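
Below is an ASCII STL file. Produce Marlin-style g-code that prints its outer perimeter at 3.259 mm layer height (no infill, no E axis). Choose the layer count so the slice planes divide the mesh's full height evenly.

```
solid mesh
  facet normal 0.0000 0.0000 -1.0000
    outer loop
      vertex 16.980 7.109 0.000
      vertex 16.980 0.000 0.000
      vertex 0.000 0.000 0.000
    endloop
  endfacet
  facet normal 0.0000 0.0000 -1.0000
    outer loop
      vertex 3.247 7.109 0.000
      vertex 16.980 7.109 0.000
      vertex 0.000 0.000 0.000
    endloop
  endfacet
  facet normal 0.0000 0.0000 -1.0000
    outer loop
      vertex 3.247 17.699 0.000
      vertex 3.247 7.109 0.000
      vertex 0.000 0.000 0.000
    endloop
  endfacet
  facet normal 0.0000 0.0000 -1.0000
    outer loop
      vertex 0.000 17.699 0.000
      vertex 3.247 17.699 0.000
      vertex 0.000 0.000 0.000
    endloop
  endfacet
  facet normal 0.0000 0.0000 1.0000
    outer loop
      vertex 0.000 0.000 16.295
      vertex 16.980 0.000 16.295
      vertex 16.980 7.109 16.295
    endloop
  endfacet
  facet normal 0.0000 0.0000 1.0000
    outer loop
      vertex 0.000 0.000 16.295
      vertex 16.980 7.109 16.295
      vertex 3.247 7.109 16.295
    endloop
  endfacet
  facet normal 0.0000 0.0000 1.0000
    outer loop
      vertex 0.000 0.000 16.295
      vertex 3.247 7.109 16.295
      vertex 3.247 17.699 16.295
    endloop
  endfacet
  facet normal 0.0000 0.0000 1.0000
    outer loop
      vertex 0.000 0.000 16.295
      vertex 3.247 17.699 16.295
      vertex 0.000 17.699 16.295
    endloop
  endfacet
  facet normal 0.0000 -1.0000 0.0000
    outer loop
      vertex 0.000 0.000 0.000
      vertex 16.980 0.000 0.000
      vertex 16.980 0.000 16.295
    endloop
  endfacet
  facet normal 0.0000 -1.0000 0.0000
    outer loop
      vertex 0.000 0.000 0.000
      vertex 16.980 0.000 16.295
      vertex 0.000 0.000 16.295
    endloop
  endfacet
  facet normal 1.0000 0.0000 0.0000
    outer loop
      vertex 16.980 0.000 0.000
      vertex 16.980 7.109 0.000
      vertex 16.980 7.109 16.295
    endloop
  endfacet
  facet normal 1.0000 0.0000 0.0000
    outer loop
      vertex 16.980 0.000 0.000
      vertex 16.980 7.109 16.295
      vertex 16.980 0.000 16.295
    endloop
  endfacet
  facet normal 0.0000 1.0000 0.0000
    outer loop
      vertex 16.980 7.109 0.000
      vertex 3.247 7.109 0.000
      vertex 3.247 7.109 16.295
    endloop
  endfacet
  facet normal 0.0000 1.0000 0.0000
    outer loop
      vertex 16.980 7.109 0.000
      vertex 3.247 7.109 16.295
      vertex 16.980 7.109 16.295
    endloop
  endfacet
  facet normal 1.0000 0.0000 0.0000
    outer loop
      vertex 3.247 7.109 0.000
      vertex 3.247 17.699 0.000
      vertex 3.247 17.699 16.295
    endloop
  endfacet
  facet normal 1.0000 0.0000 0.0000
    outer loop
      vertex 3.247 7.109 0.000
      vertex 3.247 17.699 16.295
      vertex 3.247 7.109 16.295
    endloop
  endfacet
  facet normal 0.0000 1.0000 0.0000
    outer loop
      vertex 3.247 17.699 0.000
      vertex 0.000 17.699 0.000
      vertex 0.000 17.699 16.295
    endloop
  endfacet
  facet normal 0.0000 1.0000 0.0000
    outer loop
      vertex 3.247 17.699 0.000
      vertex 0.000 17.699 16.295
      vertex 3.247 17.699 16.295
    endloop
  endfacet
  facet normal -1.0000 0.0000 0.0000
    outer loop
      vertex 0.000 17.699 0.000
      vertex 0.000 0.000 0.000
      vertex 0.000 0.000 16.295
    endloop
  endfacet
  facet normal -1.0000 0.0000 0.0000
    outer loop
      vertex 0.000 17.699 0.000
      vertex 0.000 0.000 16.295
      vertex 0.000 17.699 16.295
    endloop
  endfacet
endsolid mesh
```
; perimeter-only toolpath
G21 ; units = mm
G90 ; absolute positioning
G28 ; home
; layer 1
G0 Z3.259
G0 X0.000 Y0.000
G1 X16.980 Y0.000
G1 X16.980 Y7.109
G1 X3.247 Y7.109
G1 X3.247 Y17.699
G1 X0.000 Y17.699
G1 X0.000 Y0.000
; layer 2
G0 Z6.518
G0 X0.000 Y0.000
G1 X16.980 Y0.000
G1 X16.980 Y7.109
G1 X3.247 Y7.109
G1 X3.247 Y17.699
G1 X0.000 Y17.699
G1 X0.000 Y0.000
; layer 3
G0 Z9.777
G0 X0.000 Y0.000
G1 X16.980 Y0.000
G1 X16.980 Y7.109
G1 X3.247 Y7.109
G1 X3.247 Y17.699
G1 X0.000 Y17.699
G1 X0.000 Y0.000
; layer 4
G0 Z13.036
G0 X0.000 Y0.000
G1 X16.980 Y0.000
G1 X16.980 Y7.109
G1 X3.247 Y7.109
G1 X3.247 Y17.699
G1 X0.000 Y17.699
G1 X0.000 Y0.000
; layer 5
G0 Z16.295
G0 X0.000 Y0.000
G1 X16.980 Y0.000
G1 X16.980 Y7.109
G1 X3.247 Y7.109
G1 X3.247 Y17.699
G1 X0.000 Y17.699
G1 X0.000 Y0.000
M2 ; end

The solid is an L-shaped prism: outer 17 × 17.7 mm, arm thicknesses ≈ 7.11 mm (horizontal) and 3.25 mm (vertical), extruded 16.3 mm in z. Slicing at Δz = 3.259 mm — 5 equal slices spanning the solid's height, so layer i sits at z = i·h/5 — gives 5 non-empty perimeters. Each is a 6-segment closed polygon; G0 lifts to the layer z and rapids to the start vertex, then G1 traces the edges.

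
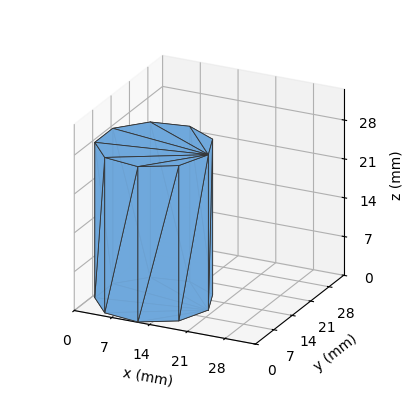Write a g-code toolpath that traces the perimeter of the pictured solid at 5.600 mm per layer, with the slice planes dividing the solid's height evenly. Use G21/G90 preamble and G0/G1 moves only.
Reading the render: the shape is a regular 9-sided prism (a cylinder approximated with 9 flat sides), circumscribed radius ≈ 10 mm, height ≈ 28 mm (dimensions read to the nearest mm from the axis ticks). For the g-code, the solid's height is divided into equal slices at the stated Δz and each level perimeter traced with G1 moves after a G0 lift.

; perimeter-only toolpath
G21 ; units = mm
G90 ; absolute positioning
G28 ; home
; layer 1
G0 Z5.600
G0 X20.000 Y10.000
G1 X17.660 Y16.428
G1 X11.736 Y19.848
G1 X5.000 Y18.660
G1 X0.603 Y13.420
G1 X0.603 Y6.580
G1 X5.000 Y1.340
G1 X11.736 Y0.152
G1 X17.660 Y3.572
G1 X20.000 Y10.000
; layer 2
G0 Z11.200
G0 X20.000 Y10.000
G1 X17.660 Y16.428
G1 X11.736 Y19.848
G1 X5.000 Y18.660
G1 X0.603 Y13.420
G1 X0.603 Y6.580
G1 X5.000 Y1.340
G1 X11.736 Y0.152
G1 X17.660 Y3.572
G1 X20.000 Y10.000
; layer 3
G0 Z16.800
G0 X20.000 Y10.000
G1 X17.660 Y16.428
G1 X11.736 Y19.848
G1 X5.000 Y18.660
G1 X0.603 Y13.420
G1 X0.603 Y6.580
G1 X5.000 Y1.340
G1 X11.736 Y0.152
G1 X17.660 Y3.572
G1 X20.000 Y10.000
; layer 4
G0 Z22.400
G0 X20.000 Y10.000
G1 X17.660 Y16.428
G1 X11.736 Y19.848
G1 X5.000 Y18.660
G1 X0.603 Y13.420
G1 X0.603 Y6.580
G1 X5.000 Y1.340
G1 X11.736 Y0.152
G1 X17.660 Y3.572
G1 X20.000 Y10.000
; layer 5
G0 Z28.000
G0 X20.000 Y10.000
G1 X17.660 Y16.428
G1 X11.736 Y19.848
G1 X5.000 Y18.660
G1 X0.603 Y13.420
G1 X0.603 Y6.580
G1 X5.000 Y1.340
G1 X11.736 Y0.152
G1 X17.660 Y3.572
G1 X20.000 Y10.000
M2 ; end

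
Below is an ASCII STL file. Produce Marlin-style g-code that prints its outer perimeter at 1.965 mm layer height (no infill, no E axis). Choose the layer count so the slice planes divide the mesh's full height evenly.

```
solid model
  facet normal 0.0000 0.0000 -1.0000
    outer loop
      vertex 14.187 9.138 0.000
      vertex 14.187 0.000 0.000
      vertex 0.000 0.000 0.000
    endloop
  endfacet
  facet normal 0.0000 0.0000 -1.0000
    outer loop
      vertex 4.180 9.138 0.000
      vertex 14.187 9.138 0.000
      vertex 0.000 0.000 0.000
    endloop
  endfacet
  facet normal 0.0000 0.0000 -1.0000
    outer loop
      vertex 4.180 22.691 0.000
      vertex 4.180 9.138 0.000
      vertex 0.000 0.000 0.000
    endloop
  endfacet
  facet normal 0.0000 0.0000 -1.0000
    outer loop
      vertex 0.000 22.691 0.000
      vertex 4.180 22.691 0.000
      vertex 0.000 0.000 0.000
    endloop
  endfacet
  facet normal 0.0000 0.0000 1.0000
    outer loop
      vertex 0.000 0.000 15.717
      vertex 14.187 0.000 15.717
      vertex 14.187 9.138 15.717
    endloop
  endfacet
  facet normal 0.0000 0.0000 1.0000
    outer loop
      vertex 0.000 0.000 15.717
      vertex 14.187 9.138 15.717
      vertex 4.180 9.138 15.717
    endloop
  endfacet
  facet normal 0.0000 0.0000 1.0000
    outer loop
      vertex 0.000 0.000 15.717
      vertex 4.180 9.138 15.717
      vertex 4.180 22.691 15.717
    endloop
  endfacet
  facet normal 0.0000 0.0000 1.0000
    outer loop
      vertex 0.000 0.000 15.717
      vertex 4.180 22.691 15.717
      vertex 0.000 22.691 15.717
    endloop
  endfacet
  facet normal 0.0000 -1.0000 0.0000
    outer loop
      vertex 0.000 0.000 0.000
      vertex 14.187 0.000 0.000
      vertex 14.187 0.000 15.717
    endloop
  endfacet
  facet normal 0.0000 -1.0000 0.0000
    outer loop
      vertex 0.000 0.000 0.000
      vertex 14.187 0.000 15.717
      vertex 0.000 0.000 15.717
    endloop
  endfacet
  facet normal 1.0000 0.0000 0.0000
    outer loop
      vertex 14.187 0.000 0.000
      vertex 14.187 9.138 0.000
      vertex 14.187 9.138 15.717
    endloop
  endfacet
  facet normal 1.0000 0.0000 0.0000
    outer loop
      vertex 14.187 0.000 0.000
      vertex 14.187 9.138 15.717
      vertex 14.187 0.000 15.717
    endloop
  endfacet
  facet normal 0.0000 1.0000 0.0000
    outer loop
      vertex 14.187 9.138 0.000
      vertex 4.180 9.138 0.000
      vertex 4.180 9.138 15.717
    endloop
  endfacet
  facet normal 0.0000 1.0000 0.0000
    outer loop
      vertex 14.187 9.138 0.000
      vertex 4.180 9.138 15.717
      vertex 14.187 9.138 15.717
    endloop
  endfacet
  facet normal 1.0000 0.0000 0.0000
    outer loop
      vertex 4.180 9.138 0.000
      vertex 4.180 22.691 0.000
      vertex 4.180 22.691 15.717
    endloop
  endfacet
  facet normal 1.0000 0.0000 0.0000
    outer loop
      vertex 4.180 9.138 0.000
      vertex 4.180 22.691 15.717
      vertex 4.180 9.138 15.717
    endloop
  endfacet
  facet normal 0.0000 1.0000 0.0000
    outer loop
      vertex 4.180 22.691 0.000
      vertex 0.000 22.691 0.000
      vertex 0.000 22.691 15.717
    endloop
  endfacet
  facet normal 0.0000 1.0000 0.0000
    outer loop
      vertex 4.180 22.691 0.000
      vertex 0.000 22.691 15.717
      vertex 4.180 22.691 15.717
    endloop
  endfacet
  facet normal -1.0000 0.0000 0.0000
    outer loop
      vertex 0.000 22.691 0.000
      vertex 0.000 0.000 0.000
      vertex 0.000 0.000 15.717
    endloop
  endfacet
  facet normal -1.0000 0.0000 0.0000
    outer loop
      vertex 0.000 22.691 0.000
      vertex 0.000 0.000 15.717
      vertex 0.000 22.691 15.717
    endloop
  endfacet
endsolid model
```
; perimeter-only toolpath
G21 ; units = mm
G90 ; absolute positioning
G28 ; home
; layer 1
G0 Z1.965
G0 X0.000 Y0.000
G1 X14.187 Y0.000
G1 X14.187 Y9.138
G1 X4.180 Y9.138
G1 X4.180 Y22.691
G1 X0.000 Y22.691
G1 X0.000 Y0.000
; layer 2
G0 Z3.929
G0 X0.000 Y0.000
G1 X14.187 Y0.000
G1 X14.187 Y9.138
G1 X4.180 Y9.138
G1 X4.180 Y22.691
G1 X0.000 Y22.691
G1 X0.000 Y0.000
; layer 3
G0 Z5.894
G0 X0.000 Y0.000
G1 X14.187 Y0.000
G1 X14.187 Y9.138
G1 X4.180 Y9.138
G1 X4.180 Y22.691
G1 X0.000 Y22.691
G1 X0.000 Y0.000
; layer 4
G0 Z7.859
G0 X0.000 Y0.000
G1 X14.187 Y0.000
G1 X14.187 Y9.138
G1 X4.180 Y9.138
G1 X4.180 Y22.691
G1 X0.000 Y22.691
G1 X0.000 Y0.000
; layer 5
G0 Z9.823
G0 X0.000 Y0.000
G1 X14.187 Y0.000
G1 X14.187 Y9.138
G1 X4.180 Y9.138
G1 X4.180 Y22.691
G1 X0.000 Y22.691
G1 X0.000 Y0.000
; layer 6
G0 Z11.788
G0 X0.000 Y0.000
G1 X14.187 Y0.000
G1 X14.187 Y9.138
G1 X4.180 Y9.138
G1 X4.180 Y22.691
G1 X0.000 Y22.691
G1 X0.000 Y0.000
; layer 7
G0 Z13.752
G0 X0.000 Y0.000
G1 X14.187 Y0.000
G1 X14.187 Y9.138
G1 X4.180 Y9.138
G1 X4.180 Y22.691
G1 X0.000 Y22.691
G1 X0.000 Y0.000
; layer 8
G0 Z15.717
G0 X0.000 Y0.000
G1 X14.187 Y0.000
G1 X14.187 Y9.138
G1 X4.180 Y9.138
G1 X4.180 Y22.691
G1 X0.000 Y22.691
G1 X0.000 Y0.000
M2 ; end

The solid is an L-shaped prism: outer 14.2 × 22.7 mm, arm thicknesses ≈ 9.14 mm (horizontal) and 4.18 mm (vertical), extruded 15.7 mm in z. Slicing at Δz = 1.965 mm — 8 equal slices spanning the solid's height, so layer i sits at z = i·h/8 — gives 8 non-empty perimeters. Each is a 6-segment closed polygon; G0 lifts to the layer z and rapids to the start vertex, then G1 traces the edges.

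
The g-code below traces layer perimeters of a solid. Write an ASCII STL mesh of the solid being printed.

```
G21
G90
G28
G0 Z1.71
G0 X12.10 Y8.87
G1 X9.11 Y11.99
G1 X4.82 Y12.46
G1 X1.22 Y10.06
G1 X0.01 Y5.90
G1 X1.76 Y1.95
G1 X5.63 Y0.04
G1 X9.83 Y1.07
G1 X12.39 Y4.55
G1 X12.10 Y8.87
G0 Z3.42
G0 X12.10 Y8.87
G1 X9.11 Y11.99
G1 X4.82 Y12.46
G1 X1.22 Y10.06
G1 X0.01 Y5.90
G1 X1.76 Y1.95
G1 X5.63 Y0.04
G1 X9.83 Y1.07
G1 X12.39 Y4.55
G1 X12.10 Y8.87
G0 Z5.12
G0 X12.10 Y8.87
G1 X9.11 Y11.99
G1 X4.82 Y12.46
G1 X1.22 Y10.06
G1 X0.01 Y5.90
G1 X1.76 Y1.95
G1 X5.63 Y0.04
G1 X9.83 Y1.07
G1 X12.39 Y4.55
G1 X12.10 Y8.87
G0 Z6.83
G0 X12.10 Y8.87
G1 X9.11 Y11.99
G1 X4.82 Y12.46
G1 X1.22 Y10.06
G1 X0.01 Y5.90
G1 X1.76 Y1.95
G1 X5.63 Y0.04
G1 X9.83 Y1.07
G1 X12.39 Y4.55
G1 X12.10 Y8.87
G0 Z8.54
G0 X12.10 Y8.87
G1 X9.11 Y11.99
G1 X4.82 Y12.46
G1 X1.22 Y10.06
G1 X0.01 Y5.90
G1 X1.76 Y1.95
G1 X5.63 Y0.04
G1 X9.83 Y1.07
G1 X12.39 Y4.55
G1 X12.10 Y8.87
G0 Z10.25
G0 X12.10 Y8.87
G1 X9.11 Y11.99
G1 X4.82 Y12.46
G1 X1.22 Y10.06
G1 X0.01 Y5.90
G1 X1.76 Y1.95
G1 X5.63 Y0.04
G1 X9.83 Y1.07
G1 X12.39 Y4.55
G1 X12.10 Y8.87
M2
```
solid part
  facet normal 0.0000 0.0000 -1.0000
    outer loop
      vertex 4.82 12.46 0.00
      vertex 9.11 11.99 0.00
      vertex 12.10 8.87 0.00
    endloop
  endfacet
  facet normal 0.0000 0.0000 -1.0000
    outer loop
      vertex 1.22 10.06 0.00
      vertex 4.82 12.46 0.00
      vertex 12.10 8.87 0.00
    endloop
  endfacet
  facet normal 0.0000 0.0000 -1.0000
    outer loop
      vertex 0.01 5.90 0.00
      vertex 1.22 10.06 0.00
      vertex 12.10 8.87 0.00
    endloop
  endfacet
  facet normal 0.0000 0.0000 -1.0000
    outer loop
      vertex 1.76 1.95 0.00
      vertex 0.01 5.90 0.00
      vertex 12.10 8.87 0.00
    endloop
  endfacet
  facet normal 0.0000 0.0000 -1.0000
    outer loop
      vertex 5.63 0.04 0.00
      vertex 1.76 1.95 0.00
      vertex 12.10 8.87 0.00
    endloop
  endfacet
  facet normal 0.0000 0.0000 -1.0000
    outer loop
      vertex 9.83 1.07 0.00
      vertex 5.63 0.04 0.00
      vertex 12.10 8.87 0.00
    endloop
  endfacet
  facet normal 0.0000 0.0000 -1.0000
    outer loop
      vertex 12.39 4.55 0.00
      vertex 9.83 1.07 0.00
      vertex 12.10 8.87 0.00
    endloop
  endfacet
  facet normal 0.0000 0.0000 1.0000
    outer loop
      vertex 12.10 8.87 10.25
      vertex 9.11 11.99 10.25
      vertex 4.82 12.46 10.25
    endloop
  endfacet
  facet normal 0.0000 0.0000 1.0000
    outer loop
      vertex 12.10 8.87 10.25
      vertex 4.82 12.46 10.25
      vertex 1.22 10.06 10.25
    endloop
  endfacet
  facet normal 0.0000 0.0000 1.0000
    outer loop
      vertex 12.10 8.87 10.25
      vertex 1.22 10.06 10.25
      vertex 0.01 5.90 10.25
    endloop
  endfacet
  facet normal 0.0000 0.0000 1.0000
    outer loop
      vertex 12.10 8.87 10.25
      vertex 0.01 5.90 10.25
      vertex 1.76 1.95 10.25
    endloop
  endfacet
  facet normal 0.0000 0.0000 1.0000
    outer loop
      vertex 12.10 8.87 10.25
      vertex 1.76 1.95 10.25
      vertex 5.63 0.04 10.25
    endloop
  endfacet
  facet normal 0.0000 0.0000 1.0000
    outer loop
      vertex 12.10 8.87 10.25
      vertex 5.63 0.04 10.25
      vertex 9.83 1.07 10.25
    endloop
  endfacet
  facet normal 0.0000 0.0000 1.0000
    outer loop
      vertex 12.10 8.87 10.25
      vertex 9.83 1.07 10.25
      vertex 12.39 4.55 10.25
    endloop
  endfacet
  facet normal 0.7220 0.6919 0.0000
    outer loop
      vertex 12.10 8.87 0.00
      vertex 9.11 11.99 0.00
      vertex 9.11 11.99 10.25
    endloop
  endfacet
  facet normal 0.7220 0.6919 0.0000
    outer loop
      vertex 12.10 8.87 0.00
      vertex 9.11 11.99 10.25
      vertex 12.10 8.87 10.25
    endloop
  endfacet
  facet normal 0.1089 0.9941 0.0000
    outer loop
      vertex 9.11 11.99 0.00
      vertex 4.82 12.46 0.00
      vertex 4.82 12.46 10.25
    endloop
  endfacet
  facet normal 0.1089 0.9941 0.0000
    outer loop
      vertex 9.11 11.99 0.00
      vertex 4.82 12.46 10.25
      vertex 9.11 11.99 10.25
    endloop
  endfacet
  facet normal -0.5547 0.8321 0.0000
    outer loop
      vertex 4.82 12.46 0.00
      vertex 1.22 10.06 0.00
      vertex 1.22 10.06 10.25
    endloop
  endfacet
  facet normal -0.5547 0.8321 0.0000
    outer loop
      vertex 4.82 12.46 0.00
      vertex 1.22 10.06 10.25
      vertex 4.82 12.46 10.25
    endloop
  endfacet
  facet normal -0.9602 0.2793 0.0000
    outer loop
      vertex 1.22 10.06 0.00
      vertex 0.01 5.90 0.00
      vertex 0.01 5.90 10.25
    endloop
  endfacet
  facet normal -0.9602 0.2793 0.0000
    outer loop
      vertex 1.22 10.06 0.00
      vertex 0.01 5.90 10.25
      vertex 1.22 10.06 10.25
    endloop
  endfacet
  facet normal -0.9143 -0.4051 0.0000
    outer loop
      vertex 0.01 5.90 0.00
      vertex 1.76 1.95 0.00
      vertex 1.76 1.95 10.25
    endloop
  endfacet
  facet normal -0.9143 -0.4051 0.0000
    outer loop
      vertex 0.01 5.90 0.00
      vertex 1.76 1.95 10.25
      vertex 0.01 5.90 10.25
    endloop
  endfacet
  facet normal -0.4426 -0.8967 0.0000
    outer loop
      vertex 1.76 1.95 0.00
      vertex 5.63 0.04 0.00
      vertex 5.63 0.04 10.25
    endloop
  endfacet
  facet normal -0.4426 -0.8967 0.0000
    outer loop
      vertex 1.76 1.95 0.00
      vertex 5.63 0.04 10.25
      vertex 1.76 1.95 10.25
    endloop
  endfacet
  facet normal 0.2382 -0.9712 0.0000
    outer loop
      vertex 5.63 0.04 0.00
      vertex 9.83 1.07 0.00
      vertex 9.83 1.07 10.25
    endloop
  endfacet
  facet normal 0.2382 -0.9712 0.0000
    outer loop
      vertex 5.63 0.04 0.00
      vertex 9.83 1.07 10.25
      vertex 5.63 0.04 10.25
    endloop
  endfacet
  facet normal 0.8055 -0.5926 0.0000
    outer loop
      vertex 9.83 1.07 0.00
      vertex 12.39 4.55 0.00
      vertex 12.39 4.55 10.25
    endloop
  endfacet
  facet normal 0.8055 -0.5926 0.0000
    outer loop
      vertex 9.83 1.07 0.00
      vertex 12.39 4.55 10.25
      vertex 9.83 1.07 10.25
    endloop
  endfacet
  facet normal 0.9978 0.0670 0.0000
    outer loop
      vertex 12.39 4.55 0.00
      vertex 12.10 8.87 0.00
      vertex 12.10 8.87 10.25
    endloop
  endfacet
  facet normal 0.9978 0.0670 0.0000
    outer loop
      vertex 12.39 4.55 0.00
      vertex 12.10 8.87 10.25
      vertex 12.39 4.55 10.25
    endloop
  endfacet
endsolid part

The G0 Z moves step by Δz≈1.71 mm. Every layer's G1 loop is the same polygon, so the solid is a straight extrusion of it from z=0 to z≈10.2. Closing with flat bottom and top caps and triangulating gives 32 facets — a regular 9-sided prism (a cylinder approximated with 9 flat sides), circumscribed radius ≈ 6.32 mm, height ≈ 10.2 mm.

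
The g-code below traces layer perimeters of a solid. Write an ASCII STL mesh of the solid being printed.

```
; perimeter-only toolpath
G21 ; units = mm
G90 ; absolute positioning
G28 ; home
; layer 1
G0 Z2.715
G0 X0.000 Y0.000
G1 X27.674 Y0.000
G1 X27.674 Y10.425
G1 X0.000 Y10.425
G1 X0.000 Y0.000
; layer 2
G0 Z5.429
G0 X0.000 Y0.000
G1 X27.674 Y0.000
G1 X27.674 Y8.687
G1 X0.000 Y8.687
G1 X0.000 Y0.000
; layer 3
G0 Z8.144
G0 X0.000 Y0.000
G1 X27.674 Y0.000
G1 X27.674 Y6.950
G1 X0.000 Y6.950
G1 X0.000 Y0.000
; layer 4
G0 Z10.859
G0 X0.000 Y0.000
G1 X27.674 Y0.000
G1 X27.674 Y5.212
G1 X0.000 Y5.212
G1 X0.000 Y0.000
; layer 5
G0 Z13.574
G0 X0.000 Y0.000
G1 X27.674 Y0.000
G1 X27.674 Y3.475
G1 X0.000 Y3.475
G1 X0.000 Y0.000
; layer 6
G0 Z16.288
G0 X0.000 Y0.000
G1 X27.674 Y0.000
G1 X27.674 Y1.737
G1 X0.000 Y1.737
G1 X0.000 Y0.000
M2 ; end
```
solid part
  facet normal 0.0000 0.0000 -1.0000
    outer loop
      vertex 27.674 12.162 0.000
      vertex 27.674 0.000 0.000
      vertex 0.000 0.000 0.000
    endloop
  endfacet
  facet normal 0.0000 0.0000 -1.0000
    outer loop
      vertex 0.000 12.162 0.000
      vertex 27.674 12.162 0.000
      vertex 0.000 0.000 0.000
    endloop
  endfacet
  facet normal 0.0000 -1.0000 0.0000
    outer loop
      vertex 0.000 0.000 0.000
      vertex 27.674 0.000 0.000
      vertex 27.674 0.000 19.003
    endloop
  endfacet
  facet normal 0.0000 -1.0000 0.0000
    outer loop
      vertex 0.000 0.000 0.000
      vertex 27.674 0.000 19.003
      vertex 0.000 0.000 19.003
    endloop
  endfacet
  facet normal 0.0000 0.8423 0.5391
    outer loop
      vertex 0.000 0.000 19.003
      vertex 27.674 0.000 19.003
      vertex 27.674 12.162 0.000
    endloop
  endfacet
  facet normal 0.0000 0.8423 0.5391
    outer loop
      vertex 0.000 0.000 19.003
      vertex 27.674 12.162 0.000
      vertex 0.000 12.162 0.000
    endloop
  endfacet
  facet normal -1.0000 0.0000 0.0000
    outer loop
      vertex 0.000 0.000 19.003
      vertex 0.000 12.162 0.000
      vertex 0.000 0.000 0.000
    endloop
  endfacet
  facet normal 1.0000 0.0000 0.0000
    outer loop
      vertex 27.674 0.000 0.000
      vertex 27.674 12.162 0.000
      vertex 27.674 0.000 19.003
    endloop
  endfacet
endsolid part

The G0 Z moves step by Δz≈2.715 mm. The G1 loops shrink linearly with z, so the solid tapers from its base footprint up to z≈19. Closing with a flat bottom cap and the tapered top and triangulating gives 8 facets — a wedge (ramp): 27.7 × 12.2 mm base, rising to 19 mm along the y=0 edge and sloping linearly to z=0 at y=12.2.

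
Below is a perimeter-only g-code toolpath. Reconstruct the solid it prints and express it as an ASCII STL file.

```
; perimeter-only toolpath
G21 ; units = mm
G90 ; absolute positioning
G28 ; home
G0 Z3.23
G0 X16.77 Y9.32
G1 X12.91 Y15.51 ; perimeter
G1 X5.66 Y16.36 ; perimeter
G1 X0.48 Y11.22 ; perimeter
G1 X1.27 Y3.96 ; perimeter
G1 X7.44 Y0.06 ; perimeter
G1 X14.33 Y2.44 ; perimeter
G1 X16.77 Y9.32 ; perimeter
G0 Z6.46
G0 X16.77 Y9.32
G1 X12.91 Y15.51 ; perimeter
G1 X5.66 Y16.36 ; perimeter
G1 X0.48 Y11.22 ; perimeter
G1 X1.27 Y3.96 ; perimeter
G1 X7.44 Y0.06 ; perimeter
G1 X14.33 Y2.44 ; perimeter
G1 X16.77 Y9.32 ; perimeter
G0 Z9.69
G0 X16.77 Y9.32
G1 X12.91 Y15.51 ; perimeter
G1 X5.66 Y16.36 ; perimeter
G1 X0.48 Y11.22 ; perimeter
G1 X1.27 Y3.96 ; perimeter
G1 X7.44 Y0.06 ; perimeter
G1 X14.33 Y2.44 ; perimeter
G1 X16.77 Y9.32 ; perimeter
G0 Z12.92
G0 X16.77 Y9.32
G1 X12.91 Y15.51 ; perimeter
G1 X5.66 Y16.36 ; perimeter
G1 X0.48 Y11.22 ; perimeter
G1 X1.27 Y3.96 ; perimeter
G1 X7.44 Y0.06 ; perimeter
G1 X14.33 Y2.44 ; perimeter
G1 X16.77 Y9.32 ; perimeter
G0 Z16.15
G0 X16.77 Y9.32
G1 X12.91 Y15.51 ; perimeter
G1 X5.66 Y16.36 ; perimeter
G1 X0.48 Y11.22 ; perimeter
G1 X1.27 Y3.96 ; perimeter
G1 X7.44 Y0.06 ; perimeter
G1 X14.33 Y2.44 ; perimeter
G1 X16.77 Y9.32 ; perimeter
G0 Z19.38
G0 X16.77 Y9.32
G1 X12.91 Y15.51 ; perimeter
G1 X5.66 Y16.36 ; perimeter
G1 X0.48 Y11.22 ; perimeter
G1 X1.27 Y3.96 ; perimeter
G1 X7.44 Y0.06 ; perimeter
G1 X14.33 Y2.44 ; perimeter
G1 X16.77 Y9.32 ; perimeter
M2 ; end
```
solid part
  facet normal 0.0000 0.0000 -1.0000
    outer loop
      vertex 5.66 16.36 0.00
      vertex 12.91 15.51 0.00
      vertex 16.77 9.32 0.00
    endloop
  endfacet
  facet normal 0.0000 0.0000 -1.0000
    outer loop
      vertex 0.48 11.22 0.00
      vertex 5.66 16.36 0.00
      vertex 16.77 9.32 0.00
    endloop
  endfacet
  facet normal 0.0000 0.0000 -1.0000
    outer loop
      vertex 1.27 3.96 0.00
      vertex 0.48 11.22 0.00
      vertex 16.77 9.32 0.00
    endloop
  endfacet
  facet normal 0.0000 0.0000 -1.0000
    outer loop
      vertex 7.44 0.06 0.00
      vertex 1.27 3.96 0.00
      vertex 16.77 9.32 0.00
    endloop
  endfacet
  facet normal 0.0000 0.0000 -1.0000
    outer loop
      vertex 14.33 2.44 0.00
      vertex 7.44 0.06 0.00
      vertex 16.77 9.32 0.00
    endloop
  endfacet
  facet normal 0.0000 0.0000 1.0000
    outer loop
      vertex 16.77 9.32 19.38
      vertex 12.91 15.51 19.38
      vertex 5.66 16.36 19.38
    endloop
  endfacet
  facet normal 0.0000 0.0000 1.0000
    outer loop
      vertex 16.77 9.32 19.38
      vertex 5.66 16.36 19.38
      vertex 0.48 11.22 19.38
    endloop
  endfacet
  facet normal 0.0000 0.0000 1.0000
    outer loop
      vertex 16.77 9.32 19.38
      vertex 0.48 11.22 19.38
      vertex 1.27 3.96 19.38
    endloop
  endfacet
  facet normal 0.0000 0.0000 1.0000
    outer loop
      vertex 16.77 9.32 19.38
      vertex 1.27 3.96 19.38
      vertex 7.44 0.06 19.38
    endloop
  endfacet
  facet normal 0.0000 0.0000 1.0000
    outer loop
      vertex 16.77 9.32 19.38
      vertex 7.44 0.06 19.38
      vertex 14.33 2.44 19.38
    endloop
  endfacet
  facet normal 0.8485 0.5291 0.0000
    outer loop
      vertex 16.77 9.32 0.00
      vertex 12.91 15.51 0.00
      vertex 12.91 15.51 19.38
    endloop
  endfacet
  facet normal 0.8485 0.5291 0.0000
    outer loop
      vertex 16.77 9.32 0.00
      vertex 12.91 15.51 19.38
      vertex 16.77 9.32 19.38
    endloop
  endfacet
  facet normal 0.1164 0.9932 0.0000
    outer loop
      vertex 12.91 15.51 0.00
      vertex 5.66 16.36 0.00
      vertex 5.66 16.36 19.38
    endloop
  endfacet
  facet normal 0.1164 0.9932 0.0000
    outer loop
      vertex 12.91 15.51 0.00
      vertex 5.66 16.36 19.38
      vertex 12.91 15.51 19.38
    endloop
  endfacet
  facet normal -0.7044 0.7098 0.0000
    outer loop
      vertex 5.66 16.36 0.00
      vertex 0.48 11.22 0.00
      vertex 0.48 11.22 19.38
    endloop
  endfacet
  facet normal -0.7044 0.7098 0.0000
    outer loop
      vertex 5.66 16.36 0.00
      vertex 0.48 11.22 19.38
      vertex 5.66 16.36 19.38
    endloop
  endfacet
  facet normal -0.9941 -0.1082 0.0000
    outer loop
      vertex 0.48 11.22 0.00
      vertex 1.27 3.96 0.00
      vertex 1.27 3.96 19.38
    endloop
  endfacet
  facet normal -0.9941 -0.1082 0.0000
    outer loop
      vertex 0.48 11.22 0.00
      vertex 1.27 3.96 19.38
      vertex 0.48 11.22 19.38
    endloop
  endfacet
  facet normal -0.5343 -0.8453 0.0000
    outer loop
      vertex 1.27 3.96 0.00
      vertex 7.44 0.06 0.00
      vertex 7.44 0.06 19.38
    endloop
  endfacet
  facet normal -0.5343 -0.8453 0.0000
    outer loop
      vertex 1.27 3.96 0.00
      vertex 7.44 0.06 19.38
      vertex 1.27 3.96 19.38
    endloop
  endfacet
  facet normal 0.3265 -0.9452 0.0000
    outer loop
      vertex 7.44 0.06 0.00
      vertex 14.33 2.44 0.00
      vertex 14.33 2.44 19.38
    endloop
  endfacet
  facet normal 0.3265 -0.9452 0.0000
    outer loop
      vertex 7.44 0.06 0.00
      vertex 14.33 2.44 19.38
      vertex 7.44 0.06 19.38
    endloop
  endfacet
  facet normal 0.9425 -0.3343 0.0000
    outer loop
      vertex 14.33 2.44 0.00
      vertex 16.77 9.32 0.00
      vertex 16.77 9.32 19.38
    endloop
  endfacet
  facet normal 0.9425 -0.3343 0.0000
    outer loop
      vertex 14.33 2.44 0.00
      vertex 16.77 9.32 19.38
      vertex 14.33 2.44 19.38
    endloop
  endfacet
endsolid part

The G0 Z moves step by Δz≈3.23 mm. Every layer's G1 loop is the same polygon, so the solid is a straight extrusion of it from z=0 to z≈19.4. Closing with flat bottom and top caps and triangulating gives 24 facets — a regular 7-sided prism (a cylinder approximated with 7 flat sides), circumscribed radius ≈ 8.41 mm, height ≈ 19.4 mm.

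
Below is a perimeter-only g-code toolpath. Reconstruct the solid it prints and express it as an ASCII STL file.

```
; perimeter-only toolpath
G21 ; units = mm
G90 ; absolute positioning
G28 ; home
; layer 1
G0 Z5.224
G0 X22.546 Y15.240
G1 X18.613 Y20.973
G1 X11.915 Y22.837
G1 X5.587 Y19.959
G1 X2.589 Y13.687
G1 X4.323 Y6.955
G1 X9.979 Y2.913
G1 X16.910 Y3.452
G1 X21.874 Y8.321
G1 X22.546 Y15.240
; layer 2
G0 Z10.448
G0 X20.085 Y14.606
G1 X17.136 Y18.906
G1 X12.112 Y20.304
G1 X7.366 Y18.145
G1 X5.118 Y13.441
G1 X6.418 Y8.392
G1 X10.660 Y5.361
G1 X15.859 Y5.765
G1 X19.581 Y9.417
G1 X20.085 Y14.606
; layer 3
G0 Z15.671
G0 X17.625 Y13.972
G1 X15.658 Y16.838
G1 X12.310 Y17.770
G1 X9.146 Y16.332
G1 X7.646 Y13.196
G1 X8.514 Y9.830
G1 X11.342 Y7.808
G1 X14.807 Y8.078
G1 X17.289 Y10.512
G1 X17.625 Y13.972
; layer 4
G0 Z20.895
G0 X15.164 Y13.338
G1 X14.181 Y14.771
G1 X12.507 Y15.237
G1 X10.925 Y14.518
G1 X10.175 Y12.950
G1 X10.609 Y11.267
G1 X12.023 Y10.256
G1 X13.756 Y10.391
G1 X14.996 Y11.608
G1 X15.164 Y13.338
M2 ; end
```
solid part
  facet normal 0.0000 0.0000 -1.0000
    outer loop
      vertex 11.718 25.370 0.000
      vertex 20.090 23.040 0.000
      vertex 25.006 15.874 0.000
    endloop
  endfacet
  facet normal 0.0000 0.0000 -1.0000
    outer loop
      vertex 3.808 21.773 0.000
      vertex 11.718 25.370 0.000
      vertex 25.006 15.874 0.000
    endloop
  endfacet
  facet normal 0.0000 0.0000 -1.0000
    outer loop
      vertex 0.060 13.933 0.000
      vertex 3.808 21.773 0.000
      vertex 25.006 15.874 0.000
    endloop
  endfacet
  facet normal 0.0000 0.0000 -1.0000
    outer loop
      vertex 2.228 5.518 0.000
      vertex 0.060 13.933 0.000
      vertex 25.006 15.874 0.000
    endloop
  endfacet
  facet normal 0.0000 0.0000 -1.0000
    outer loop
      vertex 9.298 0.465 0.000
      vertex 2.228 5.518 0.000
      vertex 25.006 15.874 0.000
    endloop
  endfacet
  facet normal 0.0000 0.0000 -1.0000
    outer loop
      vertex 17.962 1.139 0.000
      vertex 9.298 0.465 0.000
      vertex 25.006 15.874 0.000
    endloop
  endfacet
  facet normal 0.0000 0.0000 -1.0000
    outer loop
      vertex 24.166 7.225 0.000
      vertex 17.962 1.139 0.000
      vertex 25.006 15.874 0.000
    endloop
  endfacet
  facet normal 0.7500 0.5145 0.4157
    outer loop
      vertex 25.006 15.874 0.000
      vertex 20.090 23.040 0.000
      vertex 12.704 12.704 26.119
    endloop
  endfacet
  facet normal 0.2439 0.8762 0.4157
    outer loop
      vertex 20.090 23.040 0.000
      vertex 11.718 25.370 0.000
      vertex 12.704 12.704 26.119
    endloop
  endfacet
  facet normal -0.3765 0.8279 0.4157
    outer loop
      vertex 11.718 25.370 0.000
      vertex 3.808 21.773 0.000
      vertex 12.704 12.704 26.119
    endloop
  endfacet
  facet normal -0.8206 0.3923 0.4157
    outer loop
      vertex 3.808 21.773 0.000
      vertex 0.060 13.933 0.000
      vertex 12.704 12.704 26.119
    endloop
  endfacet
  facet normal -0.8807 -0.2269 0.4157
    outer loop
      vertex 0.060 13.933 0.000
      vertex 2.228 5.518 0.000
      vertex 12.704 12.704 26.119
    endloop
  endfacet
  facet normal -0.5288 -0.7399 0.4157
    outer loop
      vertex 2.228 5.518 0.000
      vertex 9.298 0.465 0.000
      vertex 12.704 12.704 26.119
    endloop
  endfacet
  facet normal 0.0705 -0.9068 0.4157
    outer loop
      vertex 9.298 0.465 0.000
      vertex 17.962 1.139 0.000
      vertex 12.704 12.704 26.119
    endloop
  endfacet
  facet normal 0.6369 -0.6493 0.4157
    outer loop
      vertex 17.962 1.139 0.000
      vertex 24.166 7.225 0.000
      vertex 12.704 12.704 26.119
    endloop
  endfacet
  facet normal 0.9052 -0.0879 0.4157
    outer loop
      vertex 24.166 7.225 0.000
      vertex 25.006 15.874 0.000
      vertex 12.704 12.704 26.119
    endloop
  endfacet
endsolid part

The G0 Z moves step by Δz≈5.224 mm. The G1 loops shrink linearly with z, so the solid tapers from its base footprint up to z≈26.1. Closing with a flat bottom cap and the tapered top and triangulating gives 16 facets — a regular 9-sided pyramid, base circumscribed radius ≈ 12.7 mm, apex at z ≈ 26.1 mm.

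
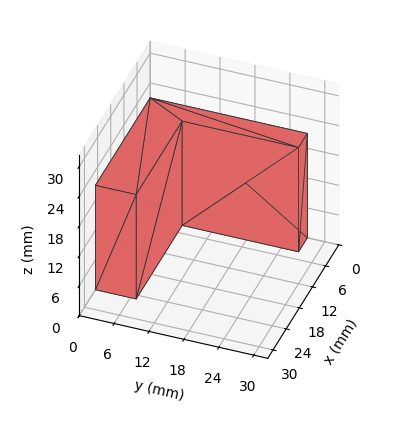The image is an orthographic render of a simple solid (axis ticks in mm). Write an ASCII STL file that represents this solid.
Reading the render: the shape is an L-shaped prism: outer 25 × 27 mm, arm thicknesses ≈ 7 mm (horizontal) and 4 mm (vertical), extruded 21 mm in z (dimensions read to the nearest mm from the axis ticks). For the STL, each face is triangulated and given an outward normal.

solid part
  facet normal 0.0000 0.0000 -1.0000
    outer loop
      vertex 25.00 7.00 0.00
      vertex 25.00 0.00 0.00
      vertex 0.00 0.00 0.00
    endloop
  endfacet
  facet normal 0.0000 0.0000 -1.0000
    outer loop
      vertex 4.00 7.00 0.00
      vertex 25.00 7.00 0.00
      vertex 0.00 0.00 0.00
    endloop
  endfacet
  facet normal 0.0000 0.0000 -1.0000
    outer loop
      vertex 4.00 27.00 0.00
      vertex 4.00 7.00 0.00
      vertex 0.00 0.00 0.00
    endloop
  endfacet
  facet normal 0.0000 0.0000 -1.0000
    outer loop
      vertex 0.00 27.00 0.00
      vertex 4.00 27.00 0.00
      vertex 0.00 0.00 0.00
    endloop
  endfacet
  facet normal 0.0000 0.0000 1.0000
    outer loop
      vertex 0.00 0.00 21.00
      vertex 25.00 0.00 21.00
      vertex 25.00 7.00 21.00
    endloop
  endfacet
  facet normal 0.0000 0.0000 1.0000
    outer loop
      vertex 0.00 0.00 21.00
      vertex 25.00 7.00 21.00
      vertex 4.00 7.00 21.00
    endloop
  endfacet
  facet normal 0.0000 0.0000 1.0000
    outer loop
      vertex 0.00 0.00 21.00
      vertex 4.00 7.00 21.00
      vertex 4.00 27.00 21.00
    endloop
  endfacet
  facet normal 0.0000 0.0000 1.0000
    outer loop
      vertex 0.00 0.00 21.00
      vertex 4.00 27.00 21.00
      vertex 0.00 27.00 21.00
    endloop
  endfacet
  facet normal 0.0000 -1.0000 0.0000
    outer loop
      vertex 0.00 0.00 0.00
      vertex 25.00 0.00 0.00
      vertex 25.00 0.00 21.00
    endloop
  endfacet
  facet normal 0.0000 -1.0000 0.0000
    outer loop
      vertex 0.00 0.00 0.00
      vertex 25.00 0.00 21.00
      vertex 0.00 0.00 21.00
    endloop
  endfacet
  facet normal 1.0000 0.0000 0.0000
    outer loop
      vertex 25.00 0.00 0.00
      vertex 25.00 7.00 0.00
      vertex 25.00 7.00 21.00
    endloop
  endfacet
  facet normal 1.0000 0.0000 0.0000
    outer loop
      vertex 25.00 0.00 0.00
      vertex 25.00 7.00 21.00
      vertex 25.00 0.00 21.00
    endloop
  endfacet
  facet normal 0.0000 1.0000 0.0000
    outer loop
      vertex 25.00 7.00 0.00
      vertex 4.00 7.00 0.00
      vertex 4.00 7.00 21.00
    endloop
  endfacet
  facet normal 0.0000 1.0000 0.0000
    outer loop
      vertex 25.00 7.00 0.00
      vertex 4.00 7.00 21.00
      vertex 25.00 7.00 21.00
    endloop
  endfacet
  facet normal 1.0000 0.0000 0.0000
    outer loop
      vertex 4.00 7.00 0.00
      vertex 4.00 27.00 0.00
      vertex 4.00 27.00 21.00
    endloop
  endfacet
  facet normal 1.0000 0.0000 0.0000
    outer loop
      vertex 4.00 7.00 0.00
      vertex 4.00 27.00 21.00
      vertex 4.00 7.00 21.00
    endloop
  endfacet
  facet normal 0.0000 1.0000 0.0000
    outer loop
      vertex 4.00 27.00 0.00
      vertex 0.00 27.00 0.00
      vertex 0.00 27.00 21.00
    endloop
  endfacet
  facet normal 0.0000 1.0000 0.0000
    outer loop
      vertex 4.00 27.00 0.00
      vertex 0.00 27.00 21.00
      vertex 4.00 27.00 21.00
    endloop
  endfacet
  facet normal -1.0000 0.0000 0.0000
    outer loop
      vertex 0.00 27.00 0.00
      vertex 0.00 0.00 0.00
      vertex 0.00 0.00 21.00
    endloop
  endfacet
  facet normal -1.0000 0.0000 0.0000
    outer loop
      vertex 0.00 27.00 0.00
      vertex 0.00 0.00 21.00
      vertex 0.00 27.00 21.00
    endloop
  endfacet
endsolid part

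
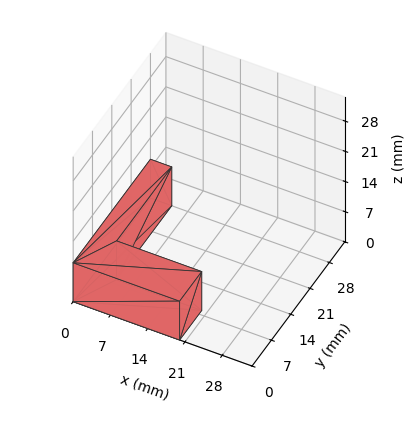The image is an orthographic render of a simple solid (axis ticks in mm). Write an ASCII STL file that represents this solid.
Reading the render: the shape is an L-shaped prism: outer 20 × 28 mm, arm thicknesses ≈ 8 mm (horizontal) and 4 mm (vertical), extruded 9 mm in z (dimensions read to the nearest mm from the axis ticks). For the STL, each face is triangulated and given an outward normal.

solid part
  facet normal 0.0000 0.0000 -1.0000
    outer loop
      vertex 20.000 8.000 0.000
      vertex 20.000 0.000 0.000
      vertex 0.000 0.000 0.000
    endloop
  endfacet
  facet normal 0.0000 0.0000 -1.0000
    outer loop
      vertex 4.000 8.000 0.000
      vertex 20.000 8.000 0.000
      vertex 0.000 0.000 0.000
    endloop
  endfacet
  facet normal 0.0000 0.0000 -1.0000
    outer loop
      vertex 4.000 28.000 0.000
      vertex 4.000 8.000 0.000
      vertex 0.000 0.000 0.000
    endloop
  endfacet
  facet normal 0.0000 0.0000 -1.0000
    outer loop
      vertex 0.000 28.000 0.000
      vertex 4.000 28.000 0.000
      vertex 0.000 0.000 0.000
    endloop
  endfacet
  facet normal 0.0000 0.0000 1.0000
    outer loop
      vertex 0.000 0.000 9.000
      vertex 20.000 0.000 9.000
      vertex 20.000 8.000 9.000
    endloop
  endfacet
  facet normal 0.0000 0.0000 1.0000
    outer loop
      vertex 0.000 0.000 9.000
      vertex 20.000 8.000 9.000
      vertex 4.000 8.000 9.000
    endloop
  endfacet
  facet normal 0.0000 0.0000 1.0000
    outer loop
      vertex 0.000 0.000 9.000
      vertex 4.000 8.000 9.000
      vertex 4.000 28.000 9.000
    endloop
  endfacet
  facet normal 0.0000 0.0000 1.0000
    outer loop
      vertex 0.000 0.000 9.000
      vertex 4.000 28.000 9.000
      vertex 0.000 28.000 9.000
    endloop
  endfacet
  facet normal 0.0000 -1.0000 0.0000
    outer loop
      vertex 0.000 0.000 0.000
      vertex 20.000 0.000 0.000
      vertex 20.000 0.000 9.000
    endloop
  endfacet
  facet normal 0.0000 -1.0000 0.0000
    outer loop
      vertex 0.000 0.000 0.000
      vertex 20.000 0.000 9.000
      vertex 0.000 0.000 9.000
    endloop
  endfacet
  facet normal 1.0000 0.0000 0.0000
    outer loop
      vertex 20.000 0.000 0.000
      vertex 20.000 8.000 0.000
      vertex 20.000 8.000 9.000
    endloop
  endfacet
  facet normal 1.0000 0.0000 0.0000
    outer loop
      vertex 20.000 0.000 0.000
      vertex 20.000 8.000 9.000
      vertex 20.000 0.000 9.000
    endloop
  endfacet
  facet normal 0.0000 1.0000 0.0000
    outer loop
      vertex 20.000 8.000 0.000
      vertex 4.000 8.000 0.000
      vertex 4.000 8.000 9.000
    endloop
  endfacet
  facet normal 0.0000 1.0000 0.0000
    outer loop
      vertex 20.000 8.000 0.000
      vertex 4.000 8.000 9.000
      vertex 20.000 8.000 9.000
    endloop
  endfacet
  facet normal 1.0000 0.0000 0.0000
    outer loop
      vertex 4.000 8.000 0.000
      vertex 4.000 28.000 0.000
      vertex 4.000 28.000 9.000
    endloop
  endfacet
  facet normal 1.0000 0.0000 0.0000
    outer loop
      vertex 4.000 8.000 0.000
      vertex 4.000 28.000 9.000
      vertex 4.000 8.000 9.000
    endloop
  endfacet
  facet normal 0.0000 1.0000 0.0000
    outer loop
      vertex 4.000 28.000 0.000
      vertex 0.000 28.000 0.000
      vertex 0.000 28.000 9.000
    endloop
  endfacet
  facet normal 0.0000 1.0000 0.0000
    outer loop
      vertex 4.000 28.000 0.000
      vertex 0.000 28.000 9.000
      vertex 4.000 28.000 9.000
    endloop
  endfacet
  facet normal -1.0000 0.0000 0.0000
    outer loop
      vertex 0.000 28.000 0.000
      vertex 0.000 0.000 0.000
      vertex 0.000 0.000 9.000
    endloop
  endfacet
  facet normal -1.0000 0.0000 0.0000
    outer loop
      vertex 0.000 28.000 0.000
      vertex 0.000 0.000 9.000
      vertex 0.000 28.000 9.000
    endloop
  endfacet
endsolid part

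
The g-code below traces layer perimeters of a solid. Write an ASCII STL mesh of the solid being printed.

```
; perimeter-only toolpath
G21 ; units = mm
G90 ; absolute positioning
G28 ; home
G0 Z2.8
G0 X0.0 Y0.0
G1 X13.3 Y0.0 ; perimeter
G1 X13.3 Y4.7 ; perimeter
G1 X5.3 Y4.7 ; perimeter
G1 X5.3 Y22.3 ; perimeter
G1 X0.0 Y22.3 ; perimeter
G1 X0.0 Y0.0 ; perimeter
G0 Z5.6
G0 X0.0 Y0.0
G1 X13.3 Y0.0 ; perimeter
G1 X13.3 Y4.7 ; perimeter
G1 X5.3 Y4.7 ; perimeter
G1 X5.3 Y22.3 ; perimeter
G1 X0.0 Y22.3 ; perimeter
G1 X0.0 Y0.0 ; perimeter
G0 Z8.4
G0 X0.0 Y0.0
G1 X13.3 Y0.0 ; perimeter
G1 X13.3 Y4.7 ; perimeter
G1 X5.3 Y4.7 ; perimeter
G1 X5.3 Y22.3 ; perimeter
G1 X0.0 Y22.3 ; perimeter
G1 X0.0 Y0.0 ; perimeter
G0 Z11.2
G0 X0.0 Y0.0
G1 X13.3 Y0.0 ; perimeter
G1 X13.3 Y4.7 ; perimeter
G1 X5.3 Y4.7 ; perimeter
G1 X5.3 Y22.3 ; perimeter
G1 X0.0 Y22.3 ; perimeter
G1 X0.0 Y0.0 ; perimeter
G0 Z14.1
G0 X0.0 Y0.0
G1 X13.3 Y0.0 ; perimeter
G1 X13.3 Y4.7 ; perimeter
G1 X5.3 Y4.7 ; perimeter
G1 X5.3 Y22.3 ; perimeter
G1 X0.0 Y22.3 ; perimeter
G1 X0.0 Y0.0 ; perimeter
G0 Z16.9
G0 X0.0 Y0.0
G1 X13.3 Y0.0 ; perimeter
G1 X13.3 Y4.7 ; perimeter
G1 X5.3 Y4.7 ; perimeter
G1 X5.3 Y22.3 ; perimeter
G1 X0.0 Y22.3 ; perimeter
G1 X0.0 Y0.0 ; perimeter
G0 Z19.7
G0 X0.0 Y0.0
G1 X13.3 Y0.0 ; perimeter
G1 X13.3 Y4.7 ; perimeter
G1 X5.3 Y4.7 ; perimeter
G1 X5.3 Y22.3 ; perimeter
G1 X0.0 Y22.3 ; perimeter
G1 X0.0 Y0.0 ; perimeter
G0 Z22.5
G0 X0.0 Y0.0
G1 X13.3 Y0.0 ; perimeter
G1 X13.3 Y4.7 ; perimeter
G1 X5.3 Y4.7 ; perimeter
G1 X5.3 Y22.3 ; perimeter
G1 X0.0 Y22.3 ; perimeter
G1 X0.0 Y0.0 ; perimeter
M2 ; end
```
solid part
  facet normal 0.0000 0.0000 -1.0000
    outer loop
      vertex 13.3 4.7 0.0
      vertex 13.3 0.0 0.0
      vertex 0.0 0.0 0.0
    endloop
  endfacet
  facet normal 0.0000 0.0000 -1.0000
    outer loop
      vertex 5.3 4.7 0.0
      vertex 13.3 4.7 0.0
      vertex 0.0 0.0 0.0
    endloop
  endfacet
  facet normal 0.0000 0.0000 -1.0000
    outer loop
      vertex 5.3 22.3 0.0
      vertex 5.3 4.7 0.0
      vertex 0.0 0.0 0.0
    endloop
  endfacet
  facet normal 0.0000 0.0000 -1.0000
    outer loop
      vertex 0.0 22.3 0.0
      vertex 5.3 22.3 0.0
      vertex 0.0 0.0 0.0
    endloop
  endfacet
  facet normal 0.0000 0.0000 1.0000
    outer loop
      vertex 0.0 0.0 22.5
      vertex 13.3 0.0 22.5
      vertex 13.3 4.7 22.5
    endloop
  endfacet
  facet normal 0.0000 0.0000 1.0000
    outer loop
      vertex 0.0 0.0 22.5
      vertex 13.3 4.7 22.5
      vertex 5.3 4.7 22.5
    endloop
  endfacet
  facet normal 0.0000 0.0000 1.0000
    outer loop
      vertex 0.0 0.0 22.5
      vertex 5.3 4.7 22.5
      vertex 5.3 22.3 22.5
    endloop
  endfacet
  facet normal 0.0000 0.0000 1.0000
    outer loop
      vertex 0.0 0.0 22.5
      vertex 5.3 22.3 22.5
      vertex 0.0 22.3 22.5
    endloop
  endfacet
  facet normal 0.0000 -1.0000 0.0000
    outer loop
      vertex 0.0 0.0 0.0
      vertex 13.3 0.0 0.0
      vertex 13.3 0.0 22.5
    endloop
  endfacet
  facet normal 0.0000 -1.0000 0.0000
    outer loop
      vertex 0.0 0.0 0.0
      vertex 13.3 0.0 22.5
      vertex 0.0 0.0 22.5
    endloop
  endfacet
  facet normal 1.0000 0.0000 0.0000
    outer loop
      vertex 13.3 0.0 0.0
      vertex 13.3 4.7 0.0
      vertex 13.3 4.7 22.5
    endloop
  endfacet
  facet normal 1.0000 0.0000 0.0000
    outer loop
      vertex 13.3 0.0 0.0
      vertex 13.3 4.7 22.5
      vertex 13.3 0.0 22.5
    endloop
  endfacet
  facet normal 0.0000 1.0000 0.0000
    outer loop
      vertex 13.3 4.7 0.0
      vertex 5.3 4.7 0.0
      vertex 5.3 4.7 22.5
    endloop
  endfacet
  facet normal 0.0000 1.0000 0.0000
    outer loop
      vertex 13.3 4.7 0.0
      vertex 5.3 4.7 22.5
      vertex 13.3 4.7 22.5
    endloop
  endfacet
  facet normal 1.0000 0.0000 0.0000
    outer loop
      vertex 5.3 4.7 0.0
      vertex 5.3 22.3 0.0
      vertex 5.3 22.3 22.5
    endloop
  endfacet
  facet normal 1.0000 0.0000 0.0000
    outer loop
      vertex 5.3 4.7 0.0
      vertex 5.3 22.3 22.5
      vertex 5.3 4.7 22.5
    endloop
  endfacet
  facet normal 0.0000 1.0000 0.0000
    outer loop
      vertex 5.3 22.3 0.0
      vertex 0.0 22.3 0.0
      vertex 0.0 22.3 22.5
    endloop
  endfacet
  facet normal 0.0000 1.0000 0.0000
    outer loop
      vertex 5.3 22.3 0.0
      vertex 0.0 22.3 22.5
      vertex 5.3 22.3 22.5
    endloop
  endfacet
  facet normal -1.0000 0.0000 0.0000
    outer loop
      vertex 0.0 22.3 0.0
      vertex 0.0 0.0 0.0
      vertex 0.0 0.0 22.5
    endloop
  endfacet
  facet normal -1.0000 0.0000 0.0000
    outer loop
      vertex 0.0 22.3 0.0
      vertex 0.0 0.0 22.5
      vertex 0.0 22.3 22.5
    endloop
  endfacet
endsolid part

The G0 Z moves step by Δz≈2.8 mm. Every layer's G1 loop is the same polygon, so the solid is a straight extrusion of it from z=0 to z≈22.5. Closing with flat bottom and top caps and triangulating gives 20 facets — an L-shaped prism: outer 13.3 × 22.3 mm, arm thicknesses ≈ 4.7 mm (horizontal) and 5.3 mm (vertical), extruded 22.5 mm in z.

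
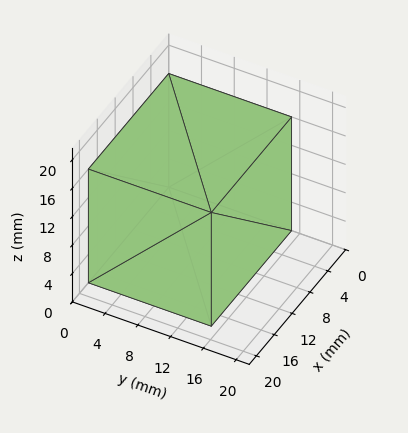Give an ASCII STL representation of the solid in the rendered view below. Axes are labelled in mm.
Reading the render: the shape is a rectangular box, roughly 18 × 15 mm footprint and 16 mm tall (dimensions read to the nearest mm from the axis ticks). For the STL, each face is triangulated and given an outward normal.

solid part
  facet normal 0.0000 0.0000 -1.0000
    outer loop
      vertex 18.0 15.0 0.0
      vertex 18.0 0.0 0.0
      vertex 0.0 0.0 0.0
    endloop
  endfacet
  facet normal 0.0000 0.0000 -1.0000
    outer loop
      vertex 0.0 15.0 0.0
      vertex 18.0 15.0 0.0
      vertex 0.0 0.0 0.0
    endloop
  endfacet
  facet normal 0.0000 0.0000 1.0000
    outer loop
      vertex 0.0 0.0 16.0
      vertex 18.0 0.0 16.0
      vertex 18.0 15.0 16.0
    endloop
  endfacet
  facet normal 0.0000 0.0000 1.0000
    outer loop
      vertex 0.0 0.0 16.0
      vertex 18.0 15.0 16.0
      vertex 0.0 15.0 16.0
    endloop
  endfacet
  facet normal 0.0000 -1.0000 0.0000
    outer loop
      vertex 0.0 0.0 0.0
      vertex 18.0 0.0 0.0
      vertex 18.0 0.0 16.0
    endloop
  endfacet
  facet normal 0.0000 -1.0000 0.0000
    outer loop
      vertex 0.0 0.0 0.0
      vertex 18.0 0.0 16.0
      vertex 0.0 0.0 16.0
    endloop
  endfacet
  facet normal 0.0000 1.0000 0.0000
    outer loop
      vertex 18.0 15.0 16.0
      vertex 18.0 15.0 0.0
      vertex 0.0 15.0 0.0
    endloop
  endfacet
  facet normal 0.0000 1.0000 0.0000
    outer loop
      vertex 0.0 15.0 16.0
      vertex 18.0 15.0 16.0
      vertex 0.0 15.0 0.0
    endloop
  endfacet
  facet normal -1.0000 0.0000 0.0000
    outer loop
      vertex 0.0 15.0 16.0
      vertex 0.0 15.0 0.0
      vertex 0.0 0.0 0.0
    endloop
  endfacet
  facet normal -1.0000 0.0000 0.0000
    outer loop
      vertex 0.0 0.0 16.0
      vertex 0.0 15.0 16.0
      vertex 0.0 0.0 0.0
    endloop
  endfacet
  facet normal 1.0000 0.0000 0.0000
    outer loop
      vertex 18.0 0.0 0.0
      vertex 18.0 15.0 0.0
      vertex 18.0 15.0 16.0
    endloop
  endfacet
  facet normal 1.0000 0.0000 0.0000
    outer loop
      vertex 18.0 0.0 0.0
      vertex 18.0 15.0 16.0
      vertex 18.0 0.0 16.0
    endloop
  endfacet
endsolid part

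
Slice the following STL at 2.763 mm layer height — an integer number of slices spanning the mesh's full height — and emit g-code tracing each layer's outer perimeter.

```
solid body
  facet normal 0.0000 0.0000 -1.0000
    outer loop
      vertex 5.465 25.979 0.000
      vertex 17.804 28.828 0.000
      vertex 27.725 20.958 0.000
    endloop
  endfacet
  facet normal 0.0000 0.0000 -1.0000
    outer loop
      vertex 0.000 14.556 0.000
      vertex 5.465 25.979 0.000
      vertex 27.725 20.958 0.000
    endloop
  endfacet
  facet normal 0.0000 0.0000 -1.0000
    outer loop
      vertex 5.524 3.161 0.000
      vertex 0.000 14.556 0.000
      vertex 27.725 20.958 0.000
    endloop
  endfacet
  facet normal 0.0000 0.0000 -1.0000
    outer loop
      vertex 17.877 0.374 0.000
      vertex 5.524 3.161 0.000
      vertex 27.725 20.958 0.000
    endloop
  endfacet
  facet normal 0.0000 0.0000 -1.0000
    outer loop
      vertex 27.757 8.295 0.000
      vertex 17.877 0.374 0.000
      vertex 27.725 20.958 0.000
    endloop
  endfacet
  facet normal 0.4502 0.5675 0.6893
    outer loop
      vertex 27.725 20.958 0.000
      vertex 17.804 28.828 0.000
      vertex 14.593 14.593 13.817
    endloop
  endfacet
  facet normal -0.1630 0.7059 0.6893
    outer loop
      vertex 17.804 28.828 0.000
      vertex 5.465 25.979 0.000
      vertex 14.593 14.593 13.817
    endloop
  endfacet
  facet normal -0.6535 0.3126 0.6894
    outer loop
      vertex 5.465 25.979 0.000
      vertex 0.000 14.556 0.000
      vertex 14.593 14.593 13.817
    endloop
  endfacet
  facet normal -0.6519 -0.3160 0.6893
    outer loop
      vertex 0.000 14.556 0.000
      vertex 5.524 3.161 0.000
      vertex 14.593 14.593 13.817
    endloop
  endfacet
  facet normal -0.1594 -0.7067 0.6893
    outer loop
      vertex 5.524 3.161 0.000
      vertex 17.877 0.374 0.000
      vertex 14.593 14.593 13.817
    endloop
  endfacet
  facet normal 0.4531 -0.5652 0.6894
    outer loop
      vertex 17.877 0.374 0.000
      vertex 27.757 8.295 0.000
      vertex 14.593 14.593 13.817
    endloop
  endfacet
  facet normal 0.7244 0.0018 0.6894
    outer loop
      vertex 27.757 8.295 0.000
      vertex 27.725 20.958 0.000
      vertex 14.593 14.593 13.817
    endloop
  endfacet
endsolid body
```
; perimeter-only toolpath
G21 ; units = mm
G90 ; absolute positioning
G28 ; home
; layer 1
G0 Z2.763
G0 X25.099 Y19.685
G1 X17.162 Y25.981
G1 X7.291 Y23.702
G1 X2.919 Y14.563
G1 X7.338 Y5.447
G1 X17.220 Y3.218
G1 X25.124 Y9.555
G1 X25.099 Y19.685
; layer 2
G0 Z5.527
G0 X22.472 Y18.412
G1 X16.520 Y23.134
G1 X9.116 Y21.425
G1 X5.837 Y14.571
G1 X9.152 Y7.734
G1 X16.563 Y6.062
G1 X22.491 Y10.814
G1 X22.472 Y18.412
; layer 3
G0 Z8.290
G0 X19.846 Y17.139
G1 X15.877 Y20.287
G1 X10.942 Y19.147
G1 X8.756 Y14.578
G1 X10.965 Y10.020
G1 X15.907 Y8.905
G1 X19.859 Y12.074
G1 X19.846 Y17.139
; layer 4
G0 Z11.054
G0 X17.219 Y15.866
G1 X15.235 Y17.440
G1 X12.767 Y16.870
G1 X11.674 Y14.586
G1 X12.779 Y12.307
G1 X15.250 Y11.749
G1 X17.226 Y13.333
G1 X17.219 Y15.866
M2 ; end

The solid is a regular 7-sided pyramid, base circumscribed radius ≈ 14.6 mm, apex at z ≈ 13.8 mm. Slicing at Δz = 2.763 mm — 5 equal slices spanning the solid's height, so layer i sits at z = i·h/5 — gives 4 non-empty perimeters. Each is a 7-segment closed polygon; G0 lifts to the layer z and rapids to the start vertex, then G1 traces the edges. The cross-section shrinks linearly with z (the slice at the apex is degenerate and omitted).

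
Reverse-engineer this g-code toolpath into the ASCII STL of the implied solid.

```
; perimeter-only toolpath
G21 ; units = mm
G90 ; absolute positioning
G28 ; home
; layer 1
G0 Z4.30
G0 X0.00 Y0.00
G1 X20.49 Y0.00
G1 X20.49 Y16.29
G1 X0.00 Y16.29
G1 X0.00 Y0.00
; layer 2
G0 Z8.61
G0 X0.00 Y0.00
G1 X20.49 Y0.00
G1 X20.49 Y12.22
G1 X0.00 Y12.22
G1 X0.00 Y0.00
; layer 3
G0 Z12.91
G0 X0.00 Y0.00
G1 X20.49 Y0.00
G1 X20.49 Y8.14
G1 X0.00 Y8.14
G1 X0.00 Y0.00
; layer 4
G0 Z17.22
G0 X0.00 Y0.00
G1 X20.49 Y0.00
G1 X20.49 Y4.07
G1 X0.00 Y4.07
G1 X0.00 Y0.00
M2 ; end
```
solid part
  facet normal 0.0000 0.0000 -1.0000
    outer loop
      vertex 20.49 20.36 0.00
      vertex 20.49 0.00 0.00
      vertex 0.00 0.00 0.00
    endloop
  endfacet
  facet normal 0.0000 0.0000 -1.0000
    outer loop
      vertex 0.00 20.36 0.00
      vertex 20.49 20.36 0.00
      vertex 0.00 0.00 0.00
    endloop
  endfacet
  facet normal 0.0000 -1.0000 0.0000
    outer loop
      vertex 0.00 0.00 0.00
      vertex 20.49 0.00 0.00
      vertex 20.49 0.00 21.52
    endloop
  endfacet
  facet normal 0.0000 -1.0000 0.0000
    outer loop
      vertex 0.00 0.00 0.00
      vertex 20.49 0.00 21.52
      vertex 0.00 0.00 21.52
    endloop
  endfacet
  facet normal 0.0000 0.7264 0.6873
    outer loop
      vertex 0.00 0.00 21.52
      vertex 20.49 0.00 21.52
      vertex 20.49 20.36 0.00
    endloop
  endfacet
  facet normal 0.0000 0.7264 0.6873
    outer loop
      vertex 0.00 0.00 21.52
      vertex 20.49 20.36 0.00
      vertex 0.00 20.36 0.00
    endloop
  endfacet
  facet normal -1.0000 0.0000 0.0000
    outer loop
      vertex 0.00 0.00 21.52
      vertex 0.00 20.36 0.00
      vertex 0.00 0.00 0.00
    endloop
  endfacet
  facet normal 1.0000 0.0000 0.0000
    outer loop
      vertex 20.49 0.00 0.00
      vertex 20.49 20.36 0.00
      vertex 20.49 0.00 21.52
    endloop
  endfacet
endsolid part

The G0 Z moves step by Δz≈4.30 mm. The G1 loops shrink linearly with z, so the solid tapers from its base footprint up to z≈21.5. Closing with a flat bottom cap and the tapered top and triangulating gives 8 facets — a wedge (ramp): 20.5 × 20.4 mm base, rising to 21.5 mm along the y=0 edge and sloping linearly to z=0 at y=20.4.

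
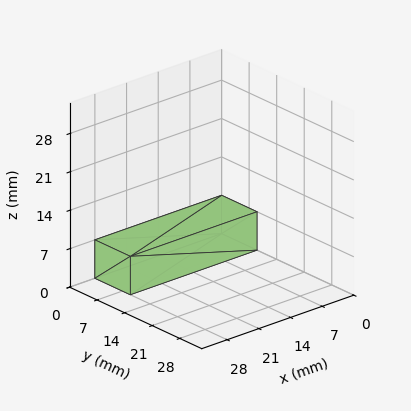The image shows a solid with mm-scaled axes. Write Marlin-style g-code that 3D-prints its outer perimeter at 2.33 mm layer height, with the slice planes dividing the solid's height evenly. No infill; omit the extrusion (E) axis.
Reading the render: the shape is a rectangular box, roughly 28 × 9 mm footprint and 7 mm tall (dimensions read to the nearest mm from the axis ticks). For the g-code, the solid's height is divided into equal slices at the stated Δz and each level perimeter traced with G1 moves after a G0 lift.

; perimeter-only toolpath
G21 ; units = mm
G90 ; absolute positioning
G28 ; home
; layer 1
G0 Z2.33
G0 X0.00 Y0.00
G1 X28.00 Y0.00
G1 X28.00 Y9.00
G1 X0.00 Y9.00
G1 X0.00 Y0.00
; layer 2
G0 Z4.67
G0 X0.00 Y0.00
G1 X28.00 Y0.00
G1 X28.00 Y9.00
G1 X0.00 Y9.00
G1 X0.00 Y0.00
; layer 3
G0 Z7.00
G0 X0.00 Y0.00
G1 X28.00 Y0.00
G1 X28.00 Y9.00
G1 X0.00 Y9.00
G1 X0.00 Y0.00
M2 ; end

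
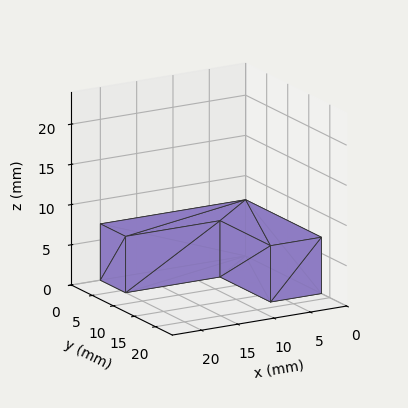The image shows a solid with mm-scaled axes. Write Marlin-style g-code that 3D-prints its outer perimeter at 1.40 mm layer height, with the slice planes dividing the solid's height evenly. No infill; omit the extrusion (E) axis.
Reading the render: the shape is an L-shaped prism: outer 20 × 18 mm, arm thicknesses ≈ 6 mm (horizontal) and 7 mm (vertical), extruded 7 mm in z (dimensions read to the nearest mm from the axis ticks). For the g-code, the solid's height is divided into equal slices at the stated Δz and each level perimeter traced with G1 moves after a G0 lift.

; perimeter-only toolpath
G21 ; units = mm
G90 ; absolute positioning
G28 ; home
; layer 1
G0 Z1.40
G0 X0.00 Y0.00
G1 X20.00 Y0.00
G1 X20.00 Y6.00
G1 X7.00 Y6.00
G1 X7.00 Y18.00
G1 X0.00 Y18.00
G1 X0.00 Y0.00
; layer 2
G0 Z2.80
G0 X0.00 Y0.00
G1 X20.00 Y0.00
G1 X20.00 Y6.00
G1 X7.00 Y6.00
G1 X7.00 Y18.00
G1 X0.00 Y18.00
G1 X0.00 Y0.00
; layer 3
G0 Z4.20
G0 X0.00 Y0.00
G1 X20.00 Y0.00
G1 X20.00 Y6.00
G1 X7.00 Y6.00
G1 X7.00 Y18.00
G1 X0.00 Y18.00
G1 X0.00 Y0.00
; layer 4
G0 Z5.60
G0 X0.00 Y0.00
G1 X20.00 Y0.00
G1 X20.00 Y6.00
G1 X7.00 Y6.00
G1 X7.00 Y18.00
G1 X0.00 Y18.00
G1 X0.00 Y0.00
; layer 5
G0 Z7.00
G0 X0.00 Y0.00
G1 X20.00 Y0.00
G1 X20.00 Y6.00
G1 X7.00 Y6.00
G1 X7.00 Y18.00
G1 X0.00 Y18.00
G1 X0.00 Y0.00
M2 ; end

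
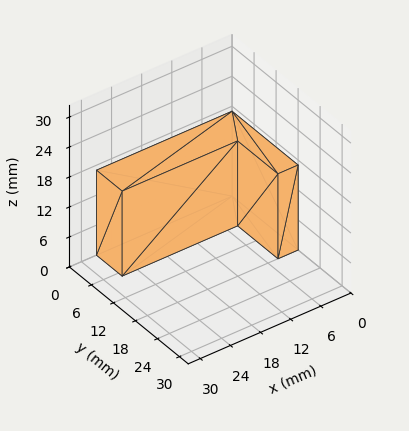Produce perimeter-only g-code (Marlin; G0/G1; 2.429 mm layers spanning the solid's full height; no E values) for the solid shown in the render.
Reading the render: the shape is an L-shaped prism: outer 27 × 18 mm, arm thicknesses ≈ 7 mm (horizontal) and 4 mm (vertical), extruded 17 mm in z (dimensions read to the nearest mm from the axis ticks). For the g-code, the solid's height is divided into equal slices at the stated Δz and each level perimeter traced with G1 moves after a G0 lift.

; perimeter-only toolpath
G21 ; units = mm
G90 ; absolute positioning
G28 ; home
; layer 1
G0 Z2.429
G0 X0.000 Y0.000
G1 X27.000 Y0.000
G1 X27.000 Y7.000
G1 X4.000 Y7.000
G1 X4.000 Y18.000
G1 X0.000 Y18.000
G1 X0.000 Y0.000
; layer 2
G0 Z4.857
G0 X0.000 Y0.000
G1 X27.000 Y0.000
G1 X27.000 Y7.000
G1 X4.000 Y7.000
G1 X4.000 Y18.000
G1 X0.000 Y18.000
G1 X0.000 Y0.000
; layer 3
G0 Z7.286
G0 X0.000 Y0.000
G1 X27.000 Y0.000
G1 X27.000 Y7.000
G1 X4.000 Y7.000
G1 X4.000 Y18.000
G1 X0.000 Y18.000
G1 X0.000 Y0.000
; layer 4
G0 Z9.714
G0 X0.000 Y0.000
G1 X27.000 Y0.000
G1 X27.000 Y7.000
G1 X4.000 Y7.000
G1 X4.000 Y18.000
G1 X0.000 Y18.000
G1 X0.000 Y0.000
; layer 5
G0 Z12.143
G0 X0.000 Y0.000
G1 X27.000 Y0.000
G1 X27.000 Y7.000
G1 X4.000 Y7.000
G1 X4.000 Y18.000
G1 X0.000 Y18.000
G1 X0.000 Y0.000
; layer 6
G0 Z14.571
G0 X0.000 Y0.000
G1 X27.000 Y0.000
G1 X27.000 Y7.000
G1 X4.000 Y7.000
G1 X4.000 Y18.000
G1 X0.000 Y18.000
G1 X0.000 Y0.000
; layer 7
G0 Z17.000
G0 X0.000 Y0.000
G1 X27.000 Y0.000
G1 X27.000 Y7.000
G1 X4.000 Y7.000
G1 X4.000 Y18.000
G1 X0.000 Y18.000
G1 X0.000 Y0.000
M2 ; end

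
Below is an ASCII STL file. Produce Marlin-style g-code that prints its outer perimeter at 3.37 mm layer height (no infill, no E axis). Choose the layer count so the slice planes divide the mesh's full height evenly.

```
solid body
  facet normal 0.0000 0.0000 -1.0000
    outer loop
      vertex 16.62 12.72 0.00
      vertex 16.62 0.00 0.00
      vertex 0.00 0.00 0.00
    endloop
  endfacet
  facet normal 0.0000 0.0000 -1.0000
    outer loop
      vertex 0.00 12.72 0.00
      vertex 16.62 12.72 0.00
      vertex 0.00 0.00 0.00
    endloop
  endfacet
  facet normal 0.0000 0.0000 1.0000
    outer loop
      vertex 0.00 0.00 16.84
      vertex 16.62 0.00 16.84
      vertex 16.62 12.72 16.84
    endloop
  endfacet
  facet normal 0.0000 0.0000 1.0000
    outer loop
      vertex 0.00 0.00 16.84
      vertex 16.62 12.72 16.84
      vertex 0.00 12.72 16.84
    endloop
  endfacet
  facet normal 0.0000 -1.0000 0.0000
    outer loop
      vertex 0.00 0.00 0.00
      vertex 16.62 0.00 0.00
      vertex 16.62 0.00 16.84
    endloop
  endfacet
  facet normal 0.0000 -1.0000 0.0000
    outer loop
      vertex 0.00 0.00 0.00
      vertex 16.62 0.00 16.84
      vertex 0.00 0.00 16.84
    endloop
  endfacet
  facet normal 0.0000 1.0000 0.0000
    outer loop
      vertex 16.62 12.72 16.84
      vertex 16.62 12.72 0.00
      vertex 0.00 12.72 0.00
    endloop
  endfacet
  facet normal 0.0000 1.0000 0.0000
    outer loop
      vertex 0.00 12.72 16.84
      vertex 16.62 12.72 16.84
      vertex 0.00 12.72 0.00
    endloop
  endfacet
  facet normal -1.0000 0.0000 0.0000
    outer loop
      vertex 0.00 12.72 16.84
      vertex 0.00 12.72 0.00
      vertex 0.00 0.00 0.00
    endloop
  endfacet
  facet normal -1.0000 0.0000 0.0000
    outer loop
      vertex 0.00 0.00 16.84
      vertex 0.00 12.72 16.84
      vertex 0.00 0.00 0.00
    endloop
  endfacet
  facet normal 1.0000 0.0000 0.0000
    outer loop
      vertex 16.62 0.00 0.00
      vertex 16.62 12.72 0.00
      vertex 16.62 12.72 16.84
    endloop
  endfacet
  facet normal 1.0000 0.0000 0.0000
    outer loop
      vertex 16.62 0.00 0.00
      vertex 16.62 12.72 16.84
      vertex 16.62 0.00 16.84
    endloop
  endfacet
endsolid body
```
; perimeter-only toolpath
G21 ; units = mm
G90 ; absolute positioning
G28 ; home
; layer 1
G0 Z3.37
G0 X0.00 Y0.00
G1 X16.62 Y0.00
G1 X16.62 Y12.72
G1 X0.00 Y12.72
G1 X0.00 Y0.00
; layer 2
G0 Z6.74
G0 X0.00 Y0.00
G1 X16.62 Y0.00
G1 X16.62 Y12.72
G1 X0.00 Y12.72
G1 X0.00 Y0.00
; layer 3
G0 Z10.10
G0 X0.00 Y0.00
G1 X16.62 Y0.00
G1 X16.62 Y12.72
G1 X0.00 Y12.72
G1 X0.00 Y0.00
; layer 4
G0 Z13.47
G0 X0.00 Y0.00
G1 X16.62 Y0.00
G1 X16.62 Y12.72
G1 X0.00 Y12.72
G1 X0.00 Y0.00
; layer 5
G0 Z16.84
G0 X0.00 Y0.00
G1 X16.62 Y0.00
G1 X16.62 Y12.72
G1 X0.00 Y12.72
G1 X0.00 Y0.00
M2 ; end

The solid is a rectangular box, roughly 16.6 × 12.7 mm footprint and 16.8 mm tall. Slicing at Δz = 3.37 mm — 5 equal slices spanning the solid's height, so layer i sits at z = i·h/5 — gives 5 non-empty perimeters. Each is a 4-segment closed polygon; G0 lifts to the layer z and rapids to the start vertex, then G1 traces the edges.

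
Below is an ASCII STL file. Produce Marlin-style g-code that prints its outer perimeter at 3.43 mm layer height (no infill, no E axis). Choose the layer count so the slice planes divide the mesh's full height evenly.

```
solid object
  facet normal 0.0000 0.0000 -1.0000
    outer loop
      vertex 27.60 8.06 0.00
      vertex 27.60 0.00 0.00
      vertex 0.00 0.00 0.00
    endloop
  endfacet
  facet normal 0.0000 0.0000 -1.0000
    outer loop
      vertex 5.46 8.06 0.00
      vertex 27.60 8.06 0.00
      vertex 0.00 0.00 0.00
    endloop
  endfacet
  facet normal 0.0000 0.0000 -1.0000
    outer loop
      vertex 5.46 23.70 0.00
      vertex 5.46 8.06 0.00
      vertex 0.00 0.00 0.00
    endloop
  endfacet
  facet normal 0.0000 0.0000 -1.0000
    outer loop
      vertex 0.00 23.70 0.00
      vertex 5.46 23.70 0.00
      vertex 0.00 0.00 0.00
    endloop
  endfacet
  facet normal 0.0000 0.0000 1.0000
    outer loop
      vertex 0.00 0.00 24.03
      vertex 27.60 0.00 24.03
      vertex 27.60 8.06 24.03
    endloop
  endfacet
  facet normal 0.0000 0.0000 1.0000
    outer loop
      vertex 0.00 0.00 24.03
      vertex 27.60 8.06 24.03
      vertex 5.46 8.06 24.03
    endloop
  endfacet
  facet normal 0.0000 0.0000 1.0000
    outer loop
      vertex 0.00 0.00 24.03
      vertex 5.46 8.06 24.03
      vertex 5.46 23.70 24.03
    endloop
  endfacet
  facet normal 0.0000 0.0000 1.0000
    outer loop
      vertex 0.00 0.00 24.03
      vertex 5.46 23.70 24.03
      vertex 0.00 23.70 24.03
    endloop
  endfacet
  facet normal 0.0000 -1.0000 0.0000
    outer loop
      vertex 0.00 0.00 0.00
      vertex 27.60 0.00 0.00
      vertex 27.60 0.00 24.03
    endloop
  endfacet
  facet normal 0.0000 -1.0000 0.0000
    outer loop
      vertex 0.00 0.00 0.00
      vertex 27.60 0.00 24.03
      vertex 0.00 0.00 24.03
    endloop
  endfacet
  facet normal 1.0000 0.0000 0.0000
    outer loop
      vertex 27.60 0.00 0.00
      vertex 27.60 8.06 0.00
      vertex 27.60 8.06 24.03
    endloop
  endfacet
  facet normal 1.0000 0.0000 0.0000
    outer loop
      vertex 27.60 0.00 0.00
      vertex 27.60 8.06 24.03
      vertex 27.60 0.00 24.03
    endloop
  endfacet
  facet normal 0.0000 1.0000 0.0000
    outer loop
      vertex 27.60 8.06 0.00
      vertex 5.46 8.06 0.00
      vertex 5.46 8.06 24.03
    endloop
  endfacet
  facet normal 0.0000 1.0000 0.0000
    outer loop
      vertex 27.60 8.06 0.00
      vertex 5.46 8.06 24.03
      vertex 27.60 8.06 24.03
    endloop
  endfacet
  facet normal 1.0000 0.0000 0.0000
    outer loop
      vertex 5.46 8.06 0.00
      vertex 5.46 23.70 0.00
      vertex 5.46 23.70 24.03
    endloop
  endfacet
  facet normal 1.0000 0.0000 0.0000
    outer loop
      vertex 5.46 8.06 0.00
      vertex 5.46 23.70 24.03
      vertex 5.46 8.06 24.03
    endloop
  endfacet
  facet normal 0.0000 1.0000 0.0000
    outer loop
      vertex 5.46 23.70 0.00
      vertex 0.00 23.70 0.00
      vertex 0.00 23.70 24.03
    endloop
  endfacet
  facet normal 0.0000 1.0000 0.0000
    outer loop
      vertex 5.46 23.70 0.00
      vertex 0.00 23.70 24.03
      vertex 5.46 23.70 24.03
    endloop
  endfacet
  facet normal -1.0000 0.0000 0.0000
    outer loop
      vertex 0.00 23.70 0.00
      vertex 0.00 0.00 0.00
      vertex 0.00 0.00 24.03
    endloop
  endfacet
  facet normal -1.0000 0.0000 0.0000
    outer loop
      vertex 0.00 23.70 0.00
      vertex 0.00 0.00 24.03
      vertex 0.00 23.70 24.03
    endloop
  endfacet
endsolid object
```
; perimeter-only toolpath
G21 ; units = mm
G90 ; absolute positioning
G28 ; home
; layer 1
G0 Z3.43
G0 X0.00 Y0.00
G1 X27.60 Y0.00
G1 X27.60 Y8.06
G1 X5.46 Y8.06
G1 X5.46 Y23.70
G1 X0.00 Y23.70
G1 X0.00 Y0.00
; layer 2
G0 Z6.87
G0 X0.00 Y0.00
G1 X27.60 Y0.00
G1 X27.60 Y8.06
G1 X5.46 Y8.06
G1 X5.46 Y23.70
G1 X0.00 Y23.70
G1 X0.00 Y0.00
; layer 3
G0 Z10.30
G0 X0.00 Y0.00
G1 X27.60 Y0.00
G1 X27.60 Y8.06
G1 X5.46 Y8.06
G1 X5.46 Y23.70
G1 X0.00 Y23.70
G1 X0.00 Y0.00
; layer 4
G0 Z13.73
G0 X0.00 Y0.00
G1 X27.60 Y0.00
G1 X27.60 Y8.06
G1 X5.46 Y8.06
G1 X5.46 Y23.70
G1 X0.00 Y23.70
G1 X0.00 Y0.00
; layer 5
G0 Z17.16
G0 X0.00 Y0.00
G1 X27.60 Y0.00
G1 X27.60 Y8.06
G1 X5.46 Y8.06
G1 X5.46 Y23.70
G1 X0.00 Y23.70
G1 X0.00 Y0.00
; layer 6
G0 Z20.60
G0 X0.00 Y0.00
G1 X27.60 Y0.00
G1 X27.60 Y8.06
G1 X5.46 Y8.06
G1 X5.46 Y23.70
G1 X0.00 Y23.70
G1 X0.00 Y0.00
; layer 7
G0 Z24.03
G0 X0.00 Y0.00
G1 X27.60 Y0.00
G1 X27.60 Y8.06
G1 X5.46 Y8.06
G1 X5.46 Y23.70
G1 X0.00 Y23.70
G1 X0.00 Y0.00
M2 ; end

The solid is an L-shaped prism: outer 27.6 × 23.7 mm, arm thicknesses ≈ 8.06 mm (horizontal) and 5.46 mm (vertical), extruded 24 mm in z. Slicing at Δz = 3.43 mm — 7 equal slices spanning the solid's height, so layer i sits at z = i·h/7 — gives 7 non-empty perimeters. Each is a 6-segment closed polygon; G0 lifts to the layer z and rapids to the start vertex, then G1 traces the edges.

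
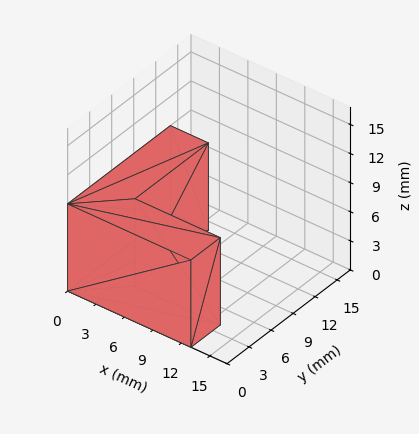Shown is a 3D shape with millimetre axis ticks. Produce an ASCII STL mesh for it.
Reading the render: the shape is an L-shaped prism: outer 13 × 14 mm, arm thicknesses ≈ 4 mm (horizontal) and 4 mm (vertical), extruded 9 mm in z (dimensions read to the nearest mm from the axis ticks). For the STL, each face is triangulated and given an outward normal.

solid part
  facet normal 0.0000 0.0000 -1.0000
    outer loop
      vertex 13.0 4.0 0.0
      vertex 13.0 0.0 0.0
      vertex 0.0 0.0 0.0
    endloop
  endfacet
  facet normal 0.0000 0.0000 -1.0000
    outer loop
      vertex 4.0 4.0 0.0
      vertex 13.0 4.0 0.0
      vertex 0.0 0.0 0.0
    endloop
  endfacet
  facet normal 0.0000 0.0000 -1.0000
    outer loop
      vertex 4.0 14.0 0.0
      vertex 4.0 4.0 0.0
      vertex 0.0 0.0 0.0
    endloop
  endfacet
  facet normal 0.0000 0.0000 -1.0000
    outer loop
      vertex 0.0 14.0 0.0
      vertex 4.0 14.0 0.0
      vertex 0.0 0.0 0.0
    endloop
  endfacet
  facet normal 0.0000 0.0000 1.0000
    outer loop
      vertex 0.0 0.0 9.0
      vertex 13.0 0.0 9.0
      vertex 13.0 4.0 9.0
    endloop
  endfacet
  facet normal 0.0000 0.0000 1.0000
    outer loop
      vertex 0.0 0.0 9.0
      vertex 13.0 4.0 9.0
      vertex 4.0 4.0 9.0
    endloop
  endfacet
  facet normal 0.0000 0.0000 1.0000
    outer loop
      vertex 0.0 0.0 9.0
      vertex 4.0 4.0 9.0
      vertex 4.0 14.0 9.0
    endloop
  endfacet
  facet normal 0.0000 0.0000 1.0000
    outer loop
      vertex 0.0 0.0 9.0
      vertex 4.0 14.0 9.0
      vertex 0.0 14.0 9.0
    endloop
  endfacet
  facet normal 0.0000 -1.0000 0.0000
    outer loop
      vertex 0.0 0.0 0.0
      vertex 13.0 0.0 0.0
      vertex 13.0 0.0 9.0
    endloop
  endfacet
  facet normal 0.0000 -1.0000 0.0000
    outer loop
      vertex 0.0 0.0 0.0
      vertex 13.0 0.0 9.0
      vertex 0.0 0.0 9.0
    endloop
  endfacet
  facet normal 1.0000 0.0000 0.0000
    outer loop
      vertex 13.0 0.0 0.0
      vertex 13.0 4.0 0.0
      vertex 13.0 4.0 9.0
    endloop
  endfacet
  facet normal 1.0000 0.0000 0.0000
    outer loop
      vertex 13.0 0.0 0.0
      vertex 13.0 4.0 9.0
      vertex 13.0 0.0 9.0
    endloop
  endfacet
  facet normal 0.0000 1.0000 0.0000
    outer loop
      vertex 13.0 4.0 0.0
      vertex 4.0 4.0 0.0
      vertex 4.0 4.0 9.0
    endloop
  endfacet
  facet normal 0.0000 1.0000 0.0000
    outer loop
      vertex 13.0 4.0 0.0
      vertex 4.0 4.0 9.0
      vertex 13.0 4.0 9.0
    endloop
  endfacet
  facet normal 1.0000 0.0000 0.0000
    outer loop
      vertex 4.0 4.0 0.0
      vertex 4.0 14.0 0.0
      vertex 4.0 14.0 9.0
    endloop
  endfacet
  facet normal 1.0000 0.0000 0.0000
    outer loop
      vertex 4.0 4.0 0.0
      vertex 4.0 14.0 9.0
      vertex 4.0 4.0 9.0
    endloop
  endfacet
  facet normal 0.0000 1.0000 0.0000
    outer loop
      vertex 4.0 14.0 0.0
      vertex 0.0 14.0 0.0
      vertex 0.0 14.0 9.0
    endloop
  endfacet
  facet normal 0.0000 1.0000 0.0000
    outer loop
      vertex 4.0 14.0 0.0
      vertex 0.0 14.0 9.0
      vertex 4.0 14.0 9.0
    endloop
  endfacet
  facet normal -1.0000 0.0000 0.0000
    outer loop
      vertex 0.0 14.0 0.0
      vertex 0.0 0.0 0.0
      vertex 0.0 0.0 9.0
    endloop
  endfacet
  facet normal -1.0000 0.0000 0.0000
    outer loop
      vertex 0.0 14.0 0.0
      vertex 0.0 0.0 9.0
      vertex 0.0 14.0 9.0
    endloop
  endfacet
endsolid part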